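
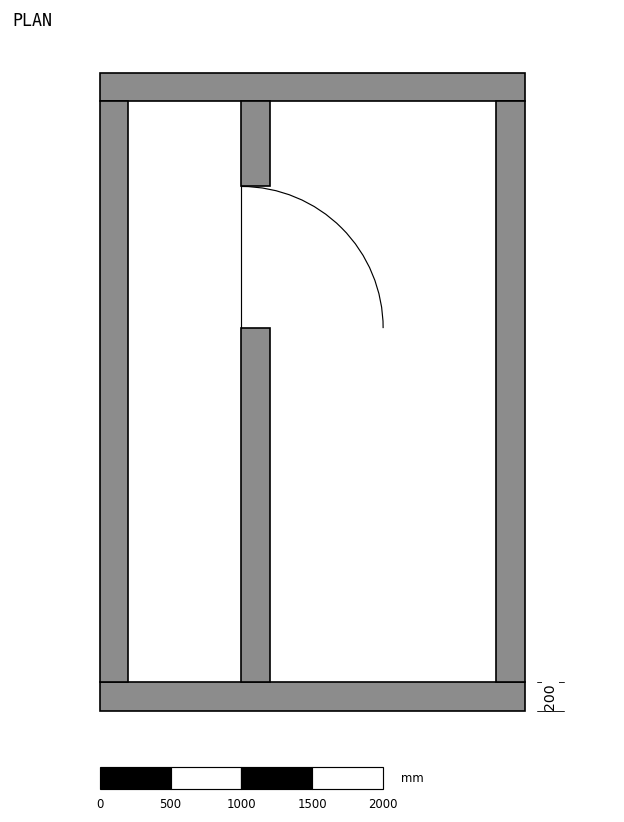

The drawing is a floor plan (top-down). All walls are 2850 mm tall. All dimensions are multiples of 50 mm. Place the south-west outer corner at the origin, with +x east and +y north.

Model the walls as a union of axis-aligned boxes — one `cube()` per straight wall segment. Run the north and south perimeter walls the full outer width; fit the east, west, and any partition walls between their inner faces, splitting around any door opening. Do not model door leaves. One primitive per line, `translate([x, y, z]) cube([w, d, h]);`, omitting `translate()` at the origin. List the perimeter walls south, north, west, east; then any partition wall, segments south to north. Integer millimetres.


cube([3000, 200, 2850]);
translate([0, 4300, 0]) cube([3000, 200, 2850]);
translate([0, 200, 0]) cube([200, 4100, 2850]);
translate([2800, 200, 0]) cube([200, 4100, 2850]);
translate([1000, 200, 0]) cube([200, 2500, 2850]);
translate([1000, 3700, 0]) cube([200, 600, 2850]);


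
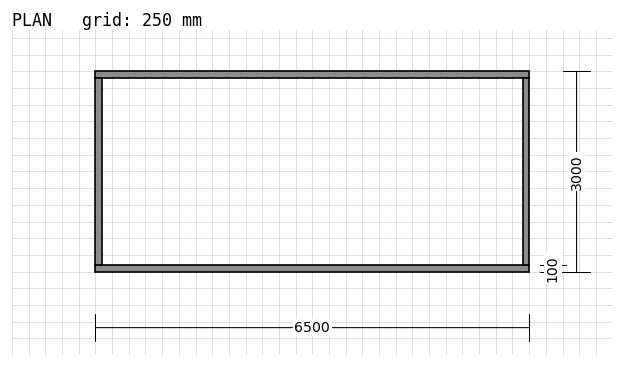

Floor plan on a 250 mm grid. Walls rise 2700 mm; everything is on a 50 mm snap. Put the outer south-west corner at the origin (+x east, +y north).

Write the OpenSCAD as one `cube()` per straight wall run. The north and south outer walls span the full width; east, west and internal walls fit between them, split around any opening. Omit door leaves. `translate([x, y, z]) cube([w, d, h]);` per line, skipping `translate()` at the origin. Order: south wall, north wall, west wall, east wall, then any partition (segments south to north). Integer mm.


cube([6500, 100, 2700]);
translate([0, 2900, 0]) cube([6500, 100, 2700]);
translate([0, 100, 0]) cube([100, 2800, 2700]);
translate([6400, 100, 0]) cube([100, 2800, 2700]);


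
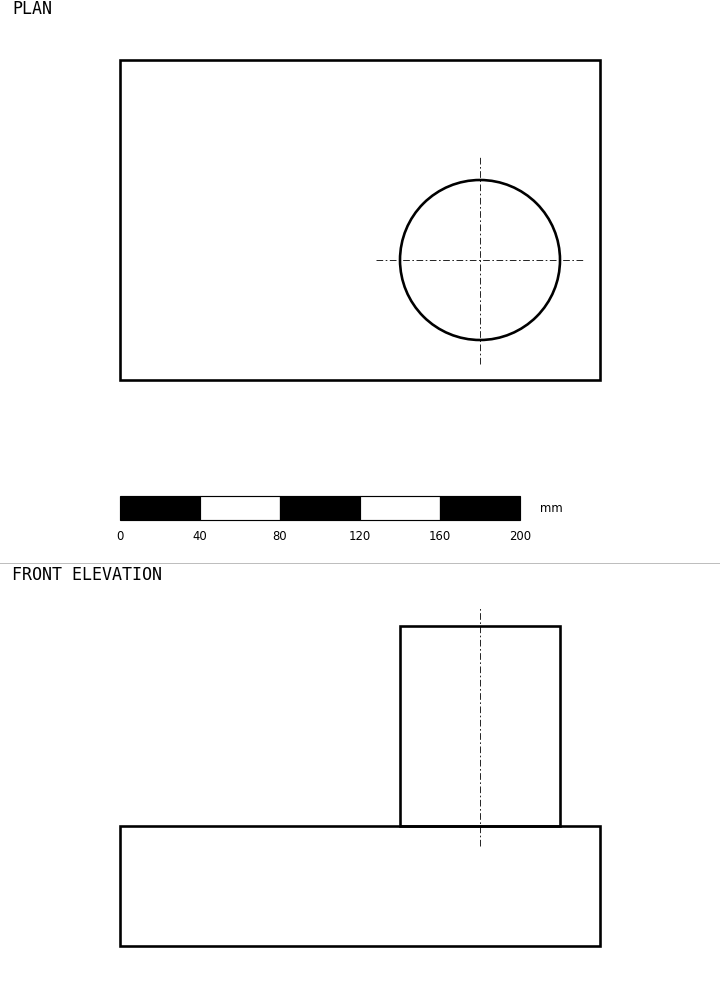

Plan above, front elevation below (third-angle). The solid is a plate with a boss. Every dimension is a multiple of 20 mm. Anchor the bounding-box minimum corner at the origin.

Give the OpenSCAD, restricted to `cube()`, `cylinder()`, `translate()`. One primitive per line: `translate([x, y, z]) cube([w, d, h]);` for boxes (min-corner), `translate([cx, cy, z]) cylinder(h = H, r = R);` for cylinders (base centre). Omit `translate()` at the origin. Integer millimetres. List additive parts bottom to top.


cube([240, 160, 60]);
translate([180, 60, 60]) cylinder(h = 100, r = 40);


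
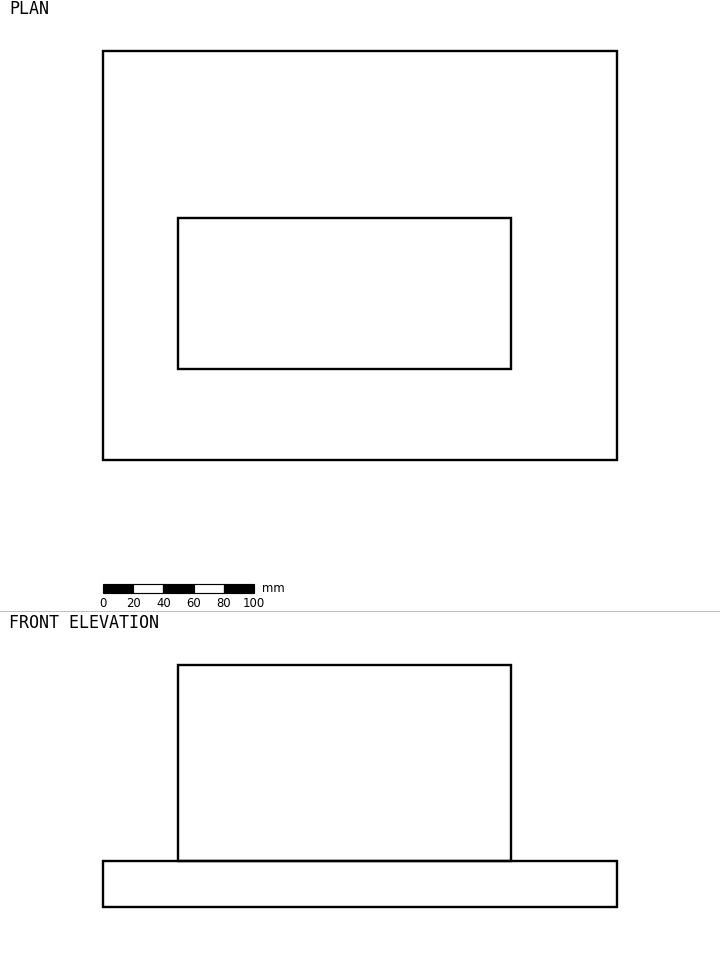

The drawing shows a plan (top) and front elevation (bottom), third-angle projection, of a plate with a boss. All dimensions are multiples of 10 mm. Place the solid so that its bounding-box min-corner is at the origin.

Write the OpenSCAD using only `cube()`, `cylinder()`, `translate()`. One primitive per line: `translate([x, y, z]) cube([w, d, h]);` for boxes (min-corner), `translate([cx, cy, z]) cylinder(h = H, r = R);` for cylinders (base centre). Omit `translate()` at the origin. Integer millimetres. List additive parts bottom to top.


cube([340, 270, 30]);
translate([50, 60, 30]) cube([220, 100, 130]);


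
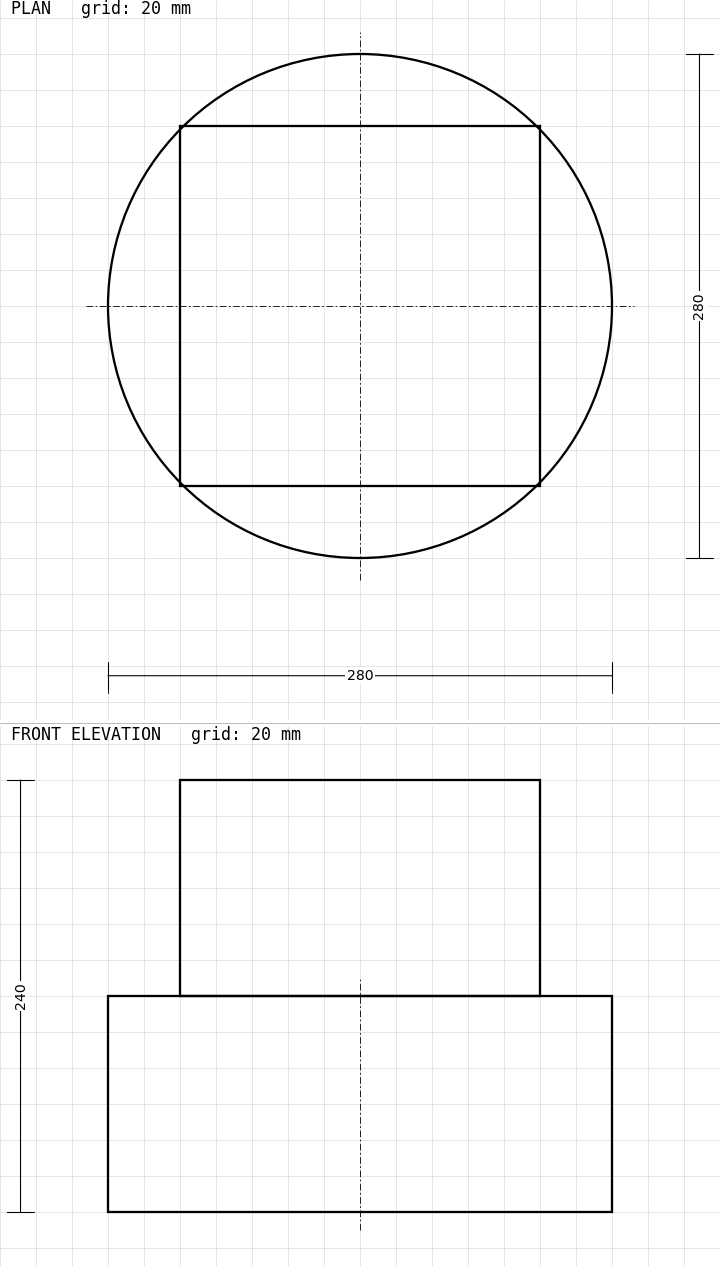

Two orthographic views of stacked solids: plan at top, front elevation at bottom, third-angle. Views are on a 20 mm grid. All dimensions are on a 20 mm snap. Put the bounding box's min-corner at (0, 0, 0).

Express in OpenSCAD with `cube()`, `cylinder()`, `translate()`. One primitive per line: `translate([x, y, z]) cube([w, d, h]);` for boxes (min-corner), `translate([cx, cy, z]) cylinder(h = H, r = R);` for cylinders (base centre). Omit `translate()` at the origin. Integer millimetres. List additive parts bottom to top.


translate([140, 140, 0]) cylinder(h = 120, r = 140);
translate([40, 40, 120]) cube([200, 200, 120]);


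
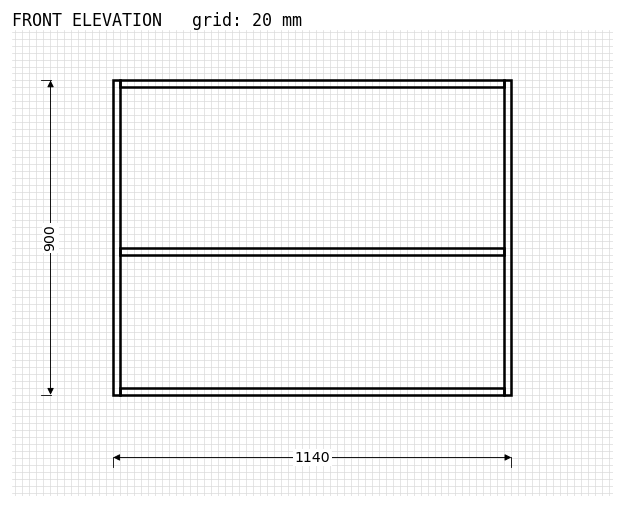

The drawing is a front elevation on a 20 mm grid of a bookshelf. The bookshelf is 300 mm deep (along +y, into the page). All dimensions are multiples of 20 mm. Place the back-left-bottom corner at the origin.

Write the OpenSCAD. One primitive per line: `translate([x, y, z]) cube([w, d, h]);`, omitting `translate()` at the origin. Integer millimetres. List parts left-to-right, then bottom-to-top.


cube([20, 300, 900]);
translate([20, 0, 0]) cube([1100, 300, 20]);
translate([20, 0, 400]) cube([1100, 300, 20]);
translate([20, 0, 880]) cube([1100, 300, 20]);
translate([1120, 0, 0]) cube([20, 300, 900]);


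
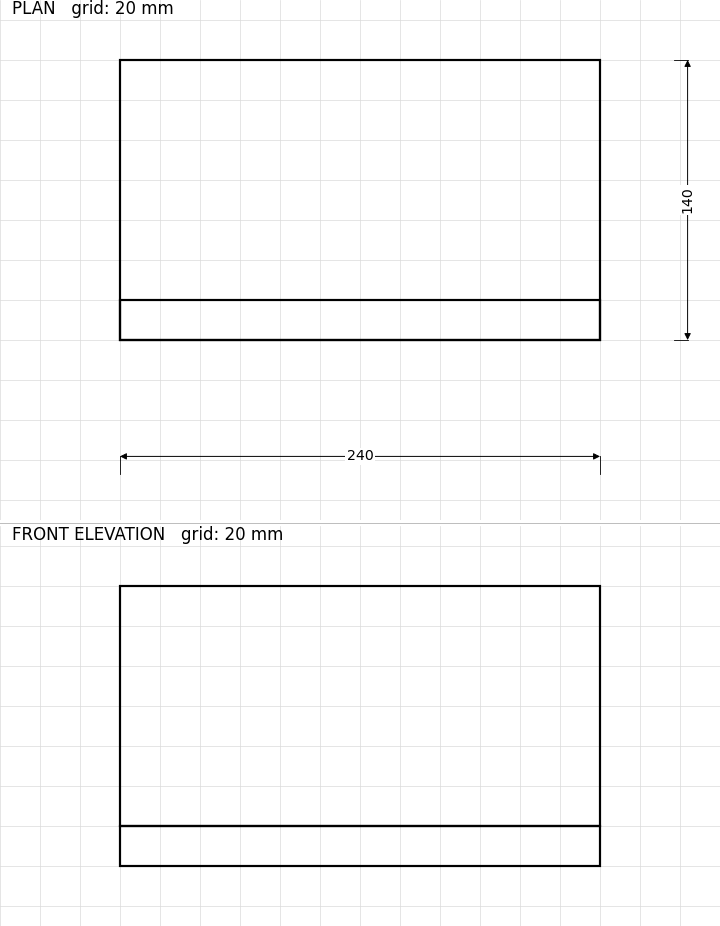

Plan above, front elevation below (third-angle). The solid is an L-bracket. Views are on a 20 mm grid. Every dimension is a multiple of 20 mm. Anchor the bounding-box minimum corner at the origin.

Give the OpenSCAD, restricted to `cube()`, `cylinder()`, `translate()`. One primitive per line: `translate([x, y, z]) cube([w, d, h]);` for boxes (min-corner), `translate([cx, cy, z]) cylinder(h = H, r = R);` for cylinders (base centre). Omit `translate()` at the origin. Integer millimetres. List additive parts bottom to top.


cube([240, 140, 20]);
translate([0, 0, 20]) cube([240, 20, 120]);


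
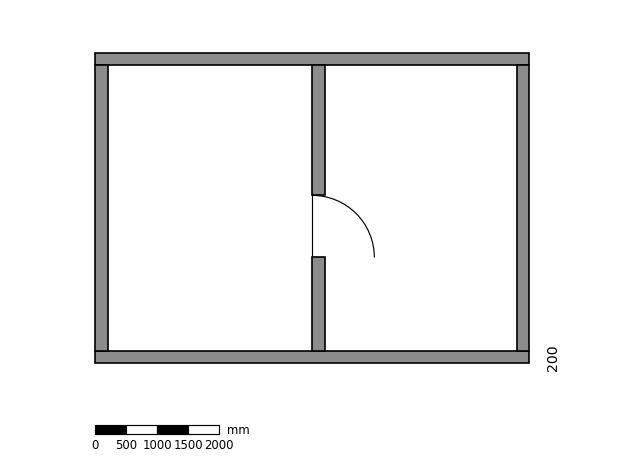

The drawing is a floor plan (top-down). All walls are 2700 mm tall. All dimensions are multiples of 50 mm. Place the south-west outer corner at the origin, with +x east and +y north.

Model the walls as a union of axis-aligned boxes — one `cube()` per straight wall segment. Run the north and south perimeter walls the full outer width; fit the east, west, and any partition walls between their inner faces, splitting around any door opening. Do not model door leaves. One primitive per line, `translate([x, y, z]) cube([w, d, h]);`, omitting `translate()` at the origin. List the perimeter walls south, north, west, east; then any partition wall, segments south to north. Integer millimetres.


cube([7000, 200, 2700]);
translate([0, 4800, 0]) cube([7000, 200, 2700]);
translate([0, 200, 0]) cube([200, 4600, 2700]);
translate([6800, 200, 0]) cube([200, 4600, 2700]);
translate([3500, 200, 0]) cube([200, 1500, 2700]);
translate([3500, 2700, 0]) cube([200, 2100, 2700]);


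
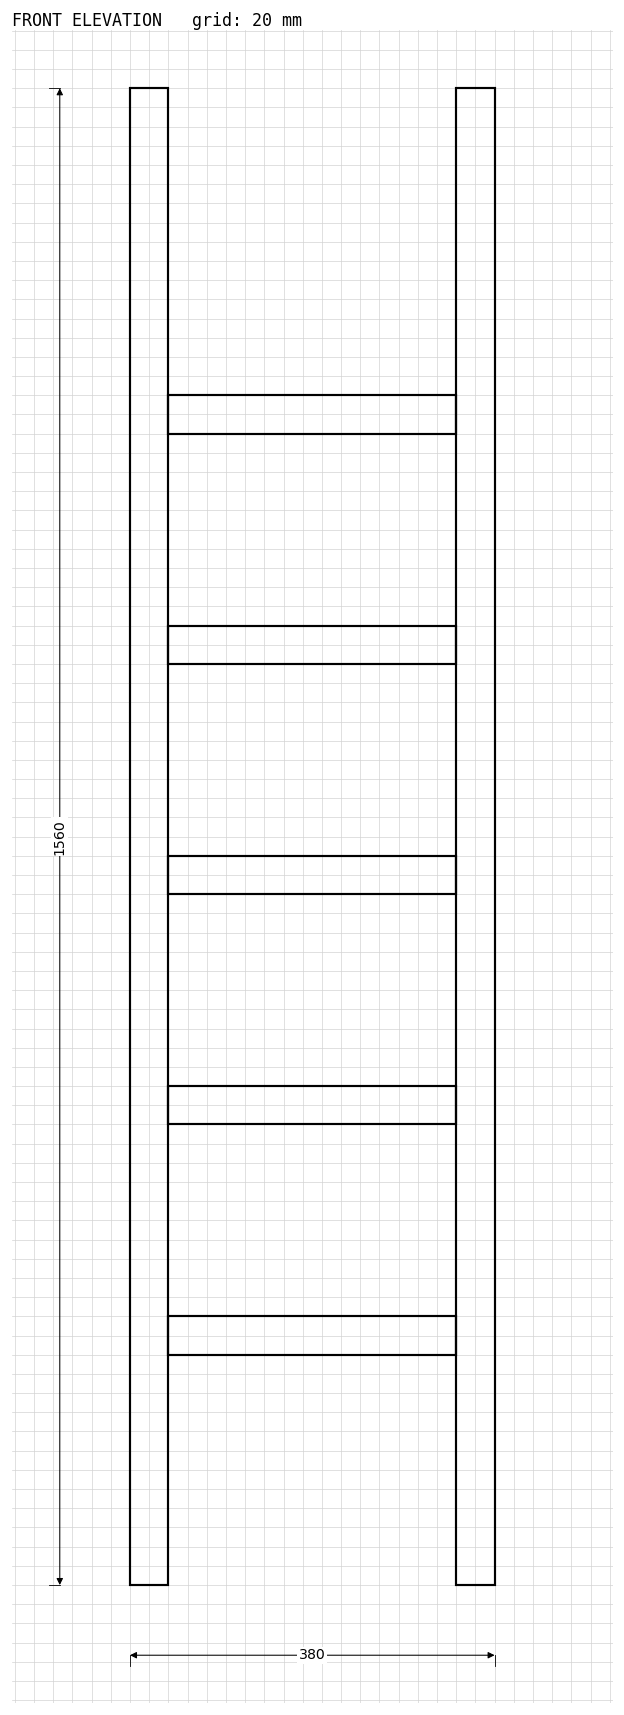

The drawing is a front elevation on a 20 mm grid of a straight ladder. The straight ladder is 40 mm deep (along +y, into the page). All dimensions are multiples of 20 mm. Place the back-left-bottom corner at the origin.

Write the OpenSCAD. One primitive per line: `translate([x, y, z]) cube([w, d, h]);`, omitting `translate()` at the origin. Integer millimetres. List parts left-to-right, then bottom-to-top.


cube([40, 40, 1560]);
translate([40, 0, 240]) cube([300, 40, 40]);
translate([40, 0, 480]) cube([300, 40, 40]);
translate([40, 0, 720]) cube([300, 40, 40]);
translate([40, 0, 960]) cube([300, 40, 40]);
translate([40, 0, 1200]) cube([300, 40, 40]);
translate([340, 0, 0]) cube([40, 40, 1560]);


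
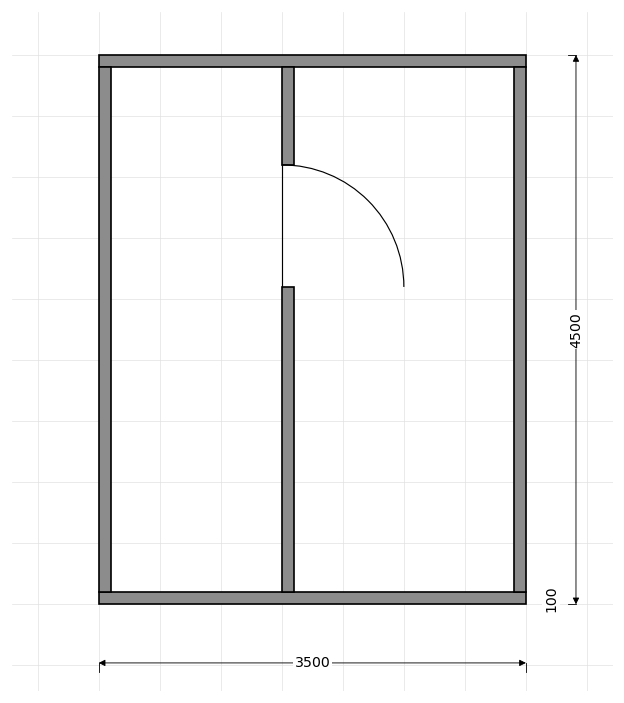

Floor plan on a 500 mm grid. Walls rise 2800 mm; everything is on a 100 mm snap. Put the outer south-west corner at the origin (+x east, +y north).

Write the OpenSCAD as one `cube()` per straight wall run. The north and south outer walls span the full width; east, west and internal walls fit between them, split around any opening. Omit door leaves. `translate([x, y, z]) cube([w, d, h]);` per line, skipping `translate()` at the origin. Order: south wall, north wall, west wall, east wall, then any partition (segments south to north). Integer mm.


cube([3500, 100, 2800]);
translate([0, 4400, 0]) cube([3500, 100, 2800]);
translate([0, 100, 0]) cube([100, 4300, 2800]);
translate([3400, 100, 0]) cube([100, 4300, 2800]);
translate([1500, 100, 0]) cube([100, 2500, 2800]);
translate([1500, 3600, 0]) cube([100, 800, 2800]);


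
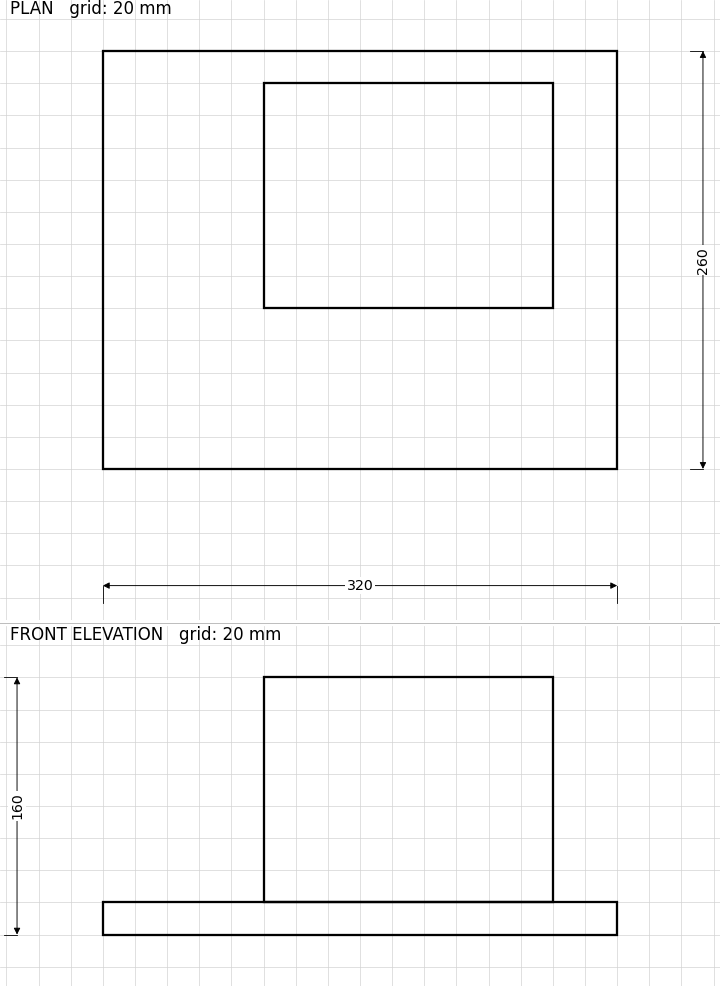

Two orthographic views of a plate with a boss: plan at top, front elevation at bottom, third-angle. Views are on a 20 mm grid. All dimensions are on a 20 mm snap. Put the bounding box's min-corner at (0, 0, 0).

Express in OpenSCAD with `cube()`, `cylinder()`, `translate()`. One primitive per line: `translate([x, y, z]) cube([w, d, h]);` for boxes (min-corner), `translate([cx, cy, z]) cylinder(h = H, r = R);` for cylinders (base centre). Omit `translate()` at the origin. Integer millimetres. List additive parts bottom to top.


cube([320, 260, 20]);
translate([100, 100, 20]) cube([180, 140, 140]);


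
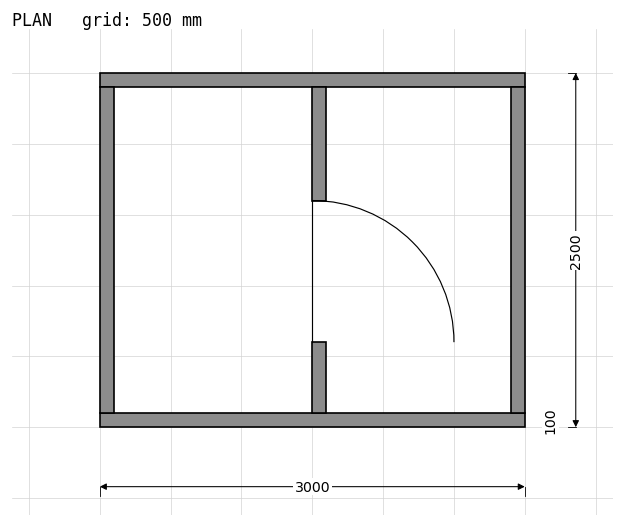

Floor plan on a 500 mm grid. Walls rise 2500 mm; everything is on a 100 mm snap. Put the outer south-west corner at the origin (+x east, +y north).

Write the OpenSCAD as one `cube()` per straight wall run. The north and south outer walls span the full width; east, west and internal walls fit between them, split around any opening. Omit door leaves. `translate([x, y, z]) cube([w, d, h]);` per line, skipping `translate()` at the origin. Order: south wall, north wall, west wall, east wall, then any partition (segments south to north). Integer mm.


cube([3000, 100, 2500]);
translate([0, 2400, 0]) cube([3000, 100, 2500]);
translate([0, 100, 0]) cube([100, 2300, 2500]);
translate([2900, 100, 0]) cube([100, 2300, 2500]);
translate([1500, 100, 0]) cube([100, 500, 2500]);
translate([1500, 1600, 0]) cube([100, 800, 2500]);


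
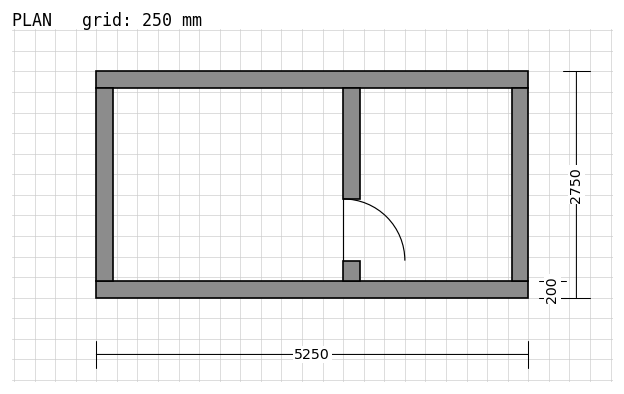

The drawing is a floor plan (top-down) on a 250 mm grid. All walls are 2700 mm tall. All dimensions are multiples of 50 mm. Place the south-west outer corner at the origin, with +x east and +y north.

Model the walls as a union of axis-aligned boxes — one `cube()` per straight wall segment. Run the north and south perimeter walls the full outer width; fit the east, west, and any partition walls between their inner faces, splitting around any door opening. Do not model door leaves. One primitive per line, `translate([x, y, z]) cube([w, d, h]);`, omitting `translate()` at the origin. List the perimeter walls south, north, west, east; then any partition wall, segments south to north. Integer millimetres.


cube([5250, 200, 2700]);
translate([0, 2550, 0]) cube([5250, 200, 2700]);
translate([0, 200, 0]) cube([200, 2350, 2700]);
translate([5050, 200, 0]) cube([200, 2350, 2700]);
translate([3000, 200, 0]) cube([200, 250, 2700]);
translate([3000, 1200, 0]) cube([200, 1350, 2700]);


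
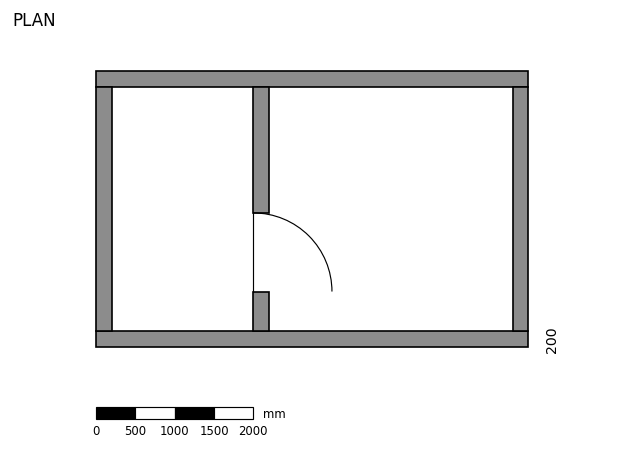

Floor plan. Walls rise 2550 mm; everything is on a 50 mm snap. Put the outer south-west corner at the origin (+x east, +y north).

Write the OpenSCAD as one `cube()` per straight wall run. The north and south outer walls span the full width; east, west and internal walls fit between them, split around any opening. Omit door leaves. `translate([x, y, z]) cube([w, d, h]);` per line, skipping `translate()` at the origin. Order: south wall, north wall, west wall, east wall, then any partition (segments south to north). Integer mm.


cube([5500, 200, 2550]);
translate([0, 3300, 0]) cube([5500, 200, 2550]);
translate([0, 200, 0]) cube([200, 3100, 2550]);
translate([5300, 200, 0]) cube([200, 3100, 2550]);
translate([2000, 200, 0]) cube([200, 500, 2550]);
translate([2000, 1700, 0]) cube([200, 1600, 2550]);


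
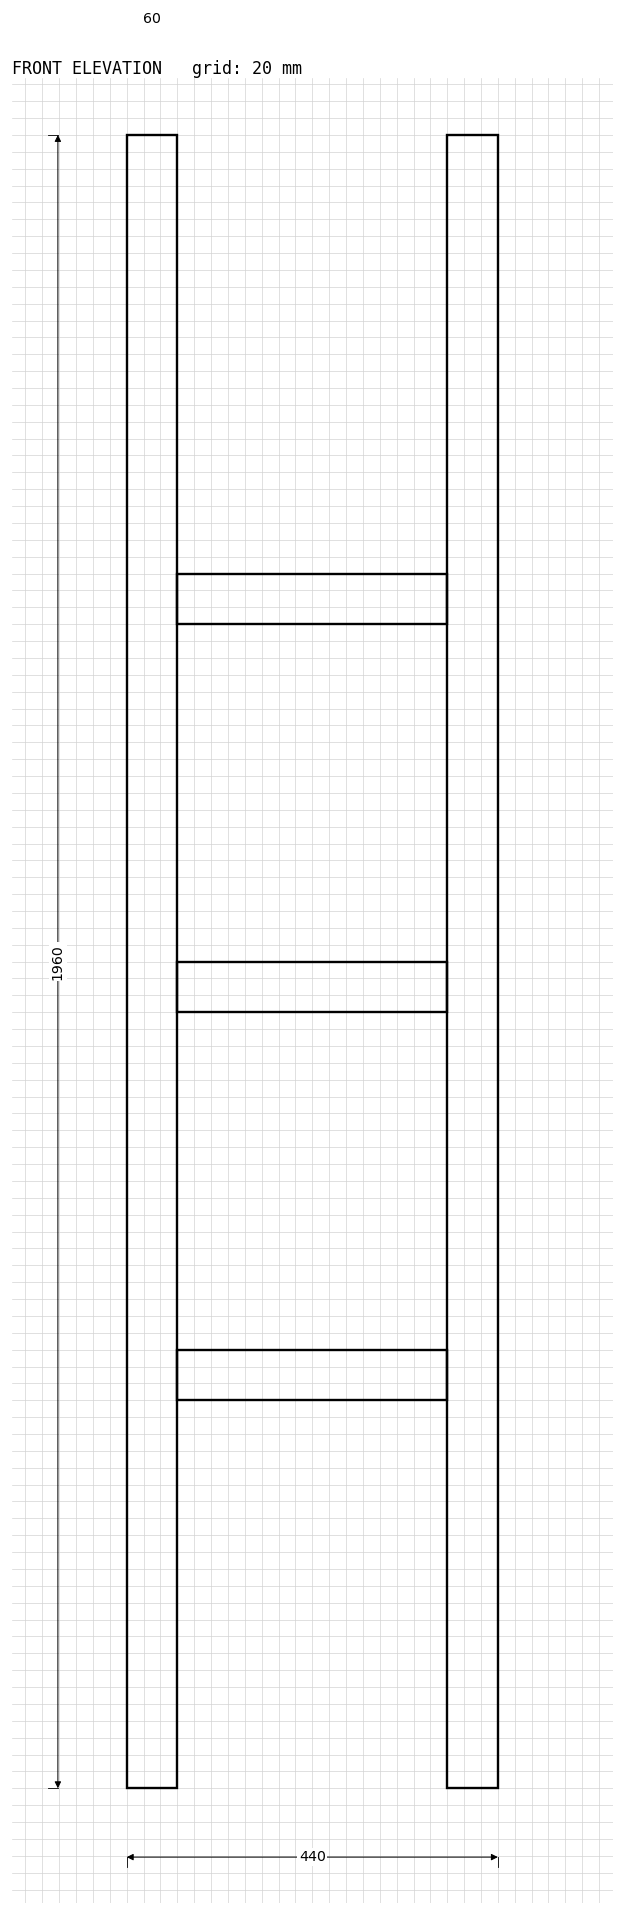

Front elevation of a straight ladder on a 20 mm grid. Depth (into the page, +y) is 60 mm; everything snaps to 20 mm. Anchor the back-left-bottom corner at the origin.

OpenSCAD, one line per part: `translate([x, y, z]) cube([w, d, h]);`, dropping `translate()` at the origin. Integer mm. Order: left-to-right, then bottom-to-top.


cube([60, 60, 1960]);
translate([60, 0, 460]) cube([320, 60, 60]);
translate([60, 0, 920]) cube([320, 60, 60]);
translate([60, 0, 1380]) cube([320, 60, 60]);
translate([380, 0, 0]) cube([60, 60, 1960]);


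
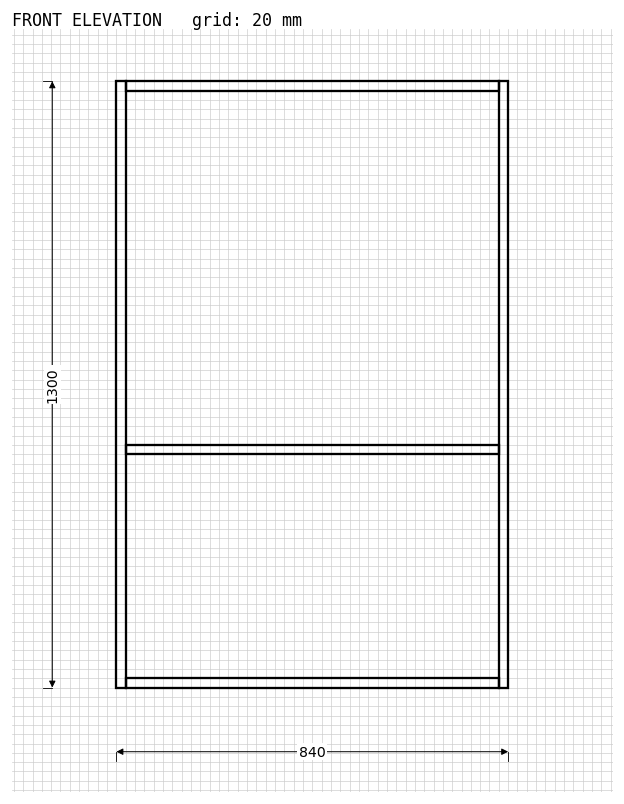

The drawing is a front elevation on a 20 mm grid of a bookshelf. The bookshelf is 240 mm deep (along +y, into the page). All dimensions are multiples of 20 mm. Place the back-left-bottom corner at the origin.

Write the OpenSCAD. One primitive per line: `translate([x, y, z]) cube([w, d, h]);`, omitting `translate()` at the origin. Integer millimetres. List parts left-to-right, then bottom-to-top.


cube([20, 240, 1300]);
translate([20, 0, 0]) cube([800, 240, 20]);
translate([20, 0, 500]) cube([800, 240, 20]);
translate([20, 0, 1280]) cube([800, 240, 20]);
translate([820, 0, 0]) cube([20, 240, 1300]);


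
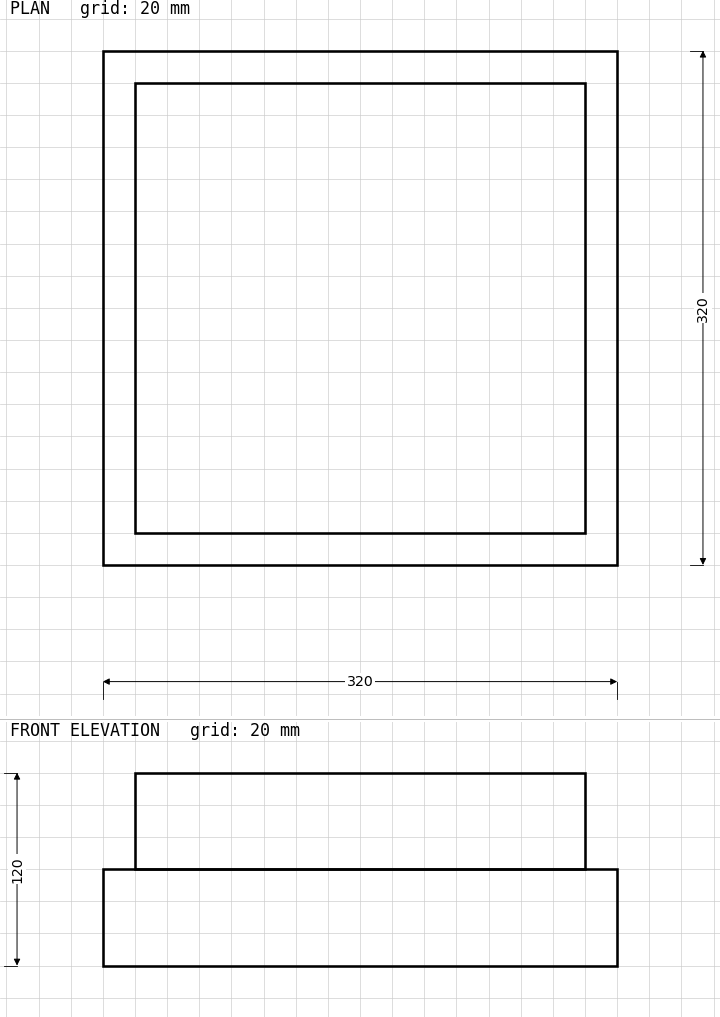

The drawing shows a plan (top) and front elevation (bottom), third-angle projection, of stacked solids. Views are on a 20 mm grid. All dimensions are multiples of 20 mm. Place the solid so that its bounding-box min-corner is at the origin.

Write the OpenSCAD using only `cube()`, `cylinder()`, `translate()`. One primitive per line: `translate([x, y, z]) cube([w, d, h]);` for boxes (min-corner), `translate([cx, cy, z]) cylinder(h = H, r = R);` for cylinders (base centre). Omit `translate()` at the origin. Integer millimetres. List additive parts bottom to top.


cube([320, 320, 60]);
translate([20, 20, 60]) cube([280, 280, 60]);


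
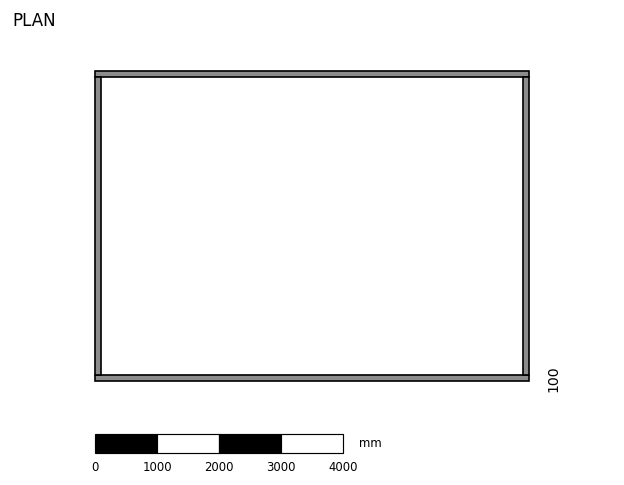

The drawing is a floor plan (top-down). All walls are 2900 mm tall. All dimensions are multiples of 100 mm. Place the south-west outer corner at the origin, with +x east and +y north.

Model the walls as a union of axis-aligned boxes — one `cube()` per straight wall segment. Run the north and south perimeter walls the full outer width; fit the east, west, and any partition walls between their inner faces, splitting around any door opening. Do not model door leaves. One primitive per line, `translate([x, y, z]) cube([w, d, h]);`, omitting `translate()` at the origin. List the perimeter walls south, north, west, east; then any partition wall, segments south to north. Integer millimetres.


cube([7000, 100, 2900]);
translate([0, 4900, 0]) cube([7000, 100, 2900]);
translate([0, 100, 0]) cube([100, 4800, 2900]);
translate([6900, 100, 0]) cube([100, 4800, 2900]);


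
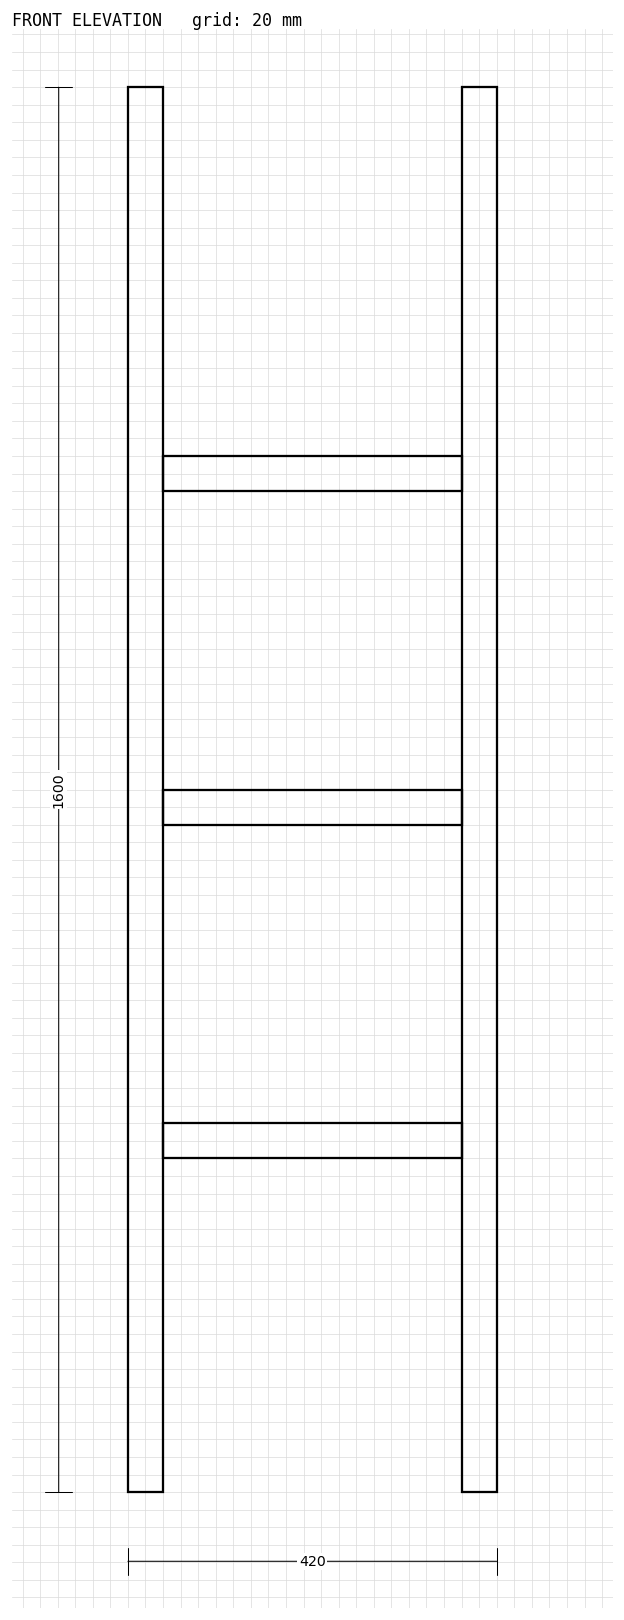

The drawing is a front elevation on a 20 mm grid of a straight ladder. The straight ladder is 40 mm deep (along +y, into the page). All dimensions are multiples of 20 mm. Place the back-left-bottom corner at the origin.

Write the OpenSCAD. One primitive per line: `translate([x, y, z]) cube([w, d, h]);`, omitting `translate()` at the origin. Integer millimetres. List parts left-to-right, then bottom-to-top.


cube([40, 40, 1600]);
translate([40, 0, 380]) cube([340, 40, 40]);
translate([40, 0, 760]) cube([340, 40, 40]);
translate([40, 0, 1140]) cube([340, 40, 40]);
translate([380, 0, 0]) cube([40, 40, 1600]);


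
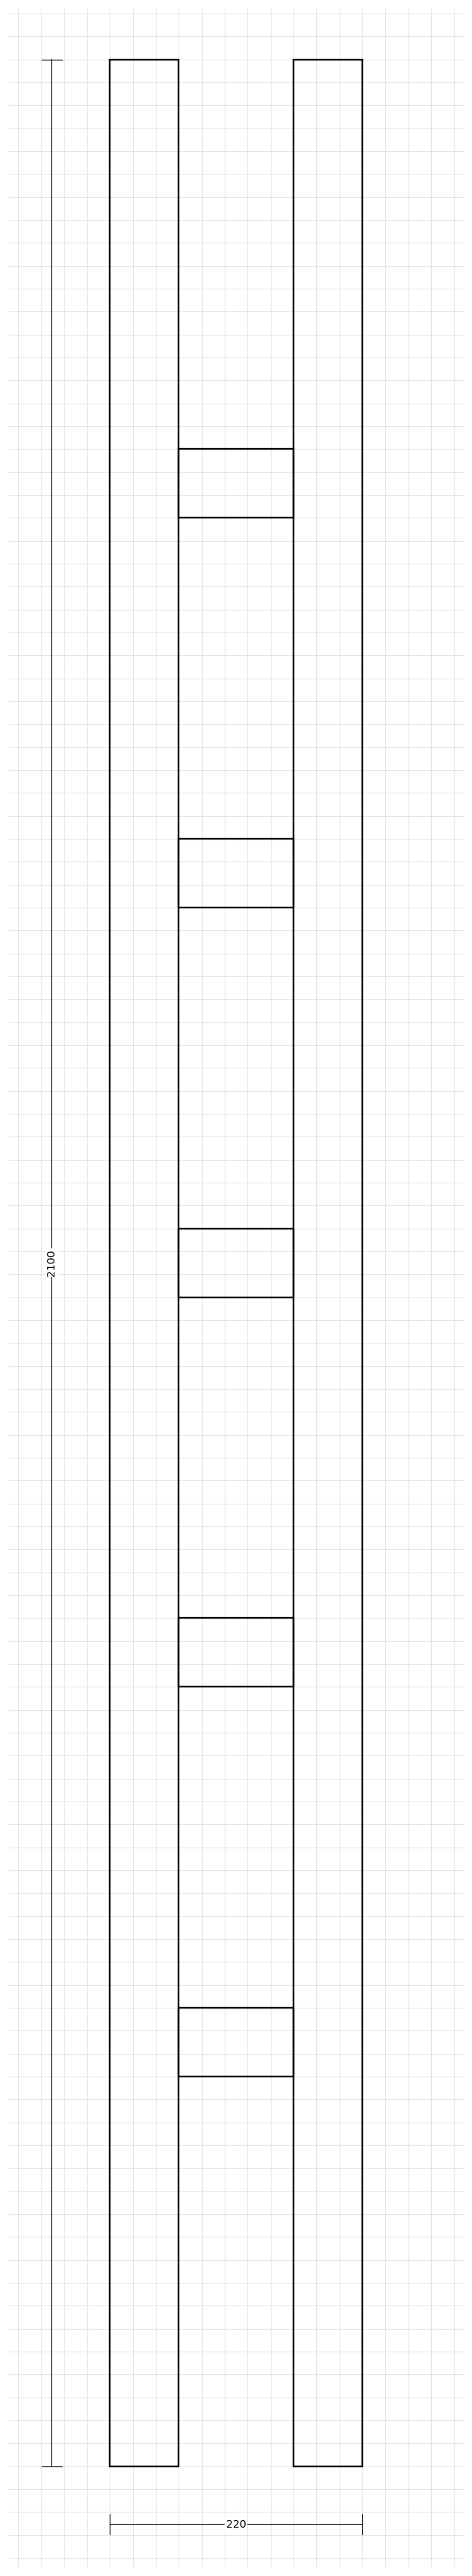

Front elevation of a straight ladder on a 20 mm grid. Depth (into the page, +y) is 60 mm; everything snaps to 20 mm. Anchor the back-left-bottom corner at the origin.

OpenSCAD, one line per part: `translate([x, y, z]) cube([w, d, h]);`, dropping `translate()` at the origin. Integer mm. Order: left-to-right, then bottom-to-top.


cube([60, 60, 2100]);
translate([60, 0, 340]) cube([100, 60, 60]);
translate([60, 0, 680]) cube([100, 60, 60]);
translate([60, 0, 1020]) cube([100, 60, 60]);
translate([60, 0, 1360]) cube([100, 60, 60]);
translate([60, 0, 1700]) cube([100, 60, 60]);
translate([160, 0, 0]) cube([60, 60, 2100]);


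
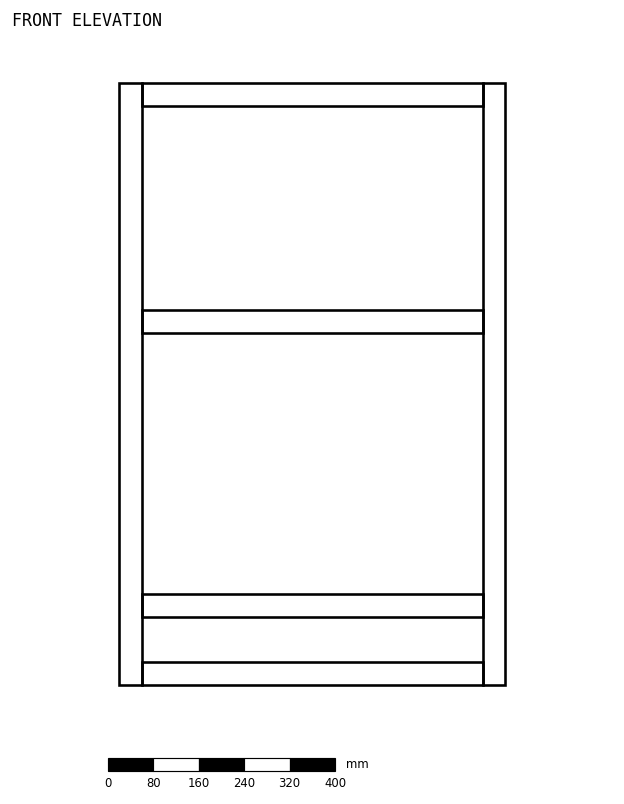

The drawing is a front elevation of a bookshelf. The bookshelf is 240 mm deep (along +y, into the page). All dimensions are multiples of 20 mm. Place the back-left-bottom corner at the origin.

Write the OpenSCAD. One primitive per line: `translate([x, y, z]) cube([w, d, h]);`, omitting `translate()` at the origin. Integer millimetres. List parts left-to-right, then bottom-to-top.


cube([40, 240, 1060]);
translate([40, 0, 0]) cube([600, 240, 40]);
translate([40, 0, 120]) cube([600, 240, 40]);
translate([40, 0, 620]) cube([600, 240, 40]);
translate([40, 0, 1020]) cube([600, 240, 40]);
translate([640, 0, 0]) cube([40, 240, 1060]);


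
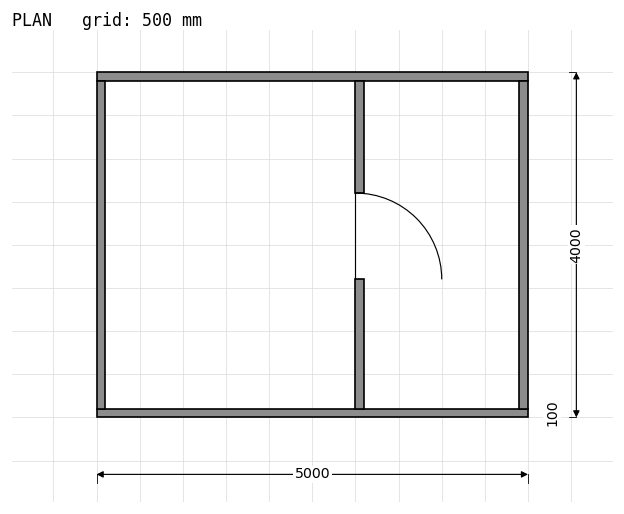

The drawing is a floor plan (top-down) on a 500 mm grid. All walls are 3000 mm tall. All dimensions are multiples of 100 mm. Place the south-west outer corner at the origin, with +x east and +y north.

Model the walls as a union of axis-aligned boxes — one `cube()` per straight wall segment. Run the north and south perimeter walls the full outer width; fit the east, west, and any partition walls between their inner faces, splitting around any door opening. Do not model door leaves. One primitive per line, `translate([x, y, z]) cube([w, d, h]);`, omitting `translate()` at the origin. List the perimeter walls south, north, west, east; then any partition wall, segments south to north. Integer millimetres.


cube([5000, 100, 3000]);
translate([0, 3900, 0]) cube([5000, 100, 3000]);
translate([0, 100, 0]) cube([100, 3800, 3000]);
translate([4900, 100, 0]) cube([100, 3800, 3000]);
translate([3000, 100, 0]) cube([100, 1500, 3000]);
translate([3000, 2600, 0]) cube([100, 1300, 3000]);


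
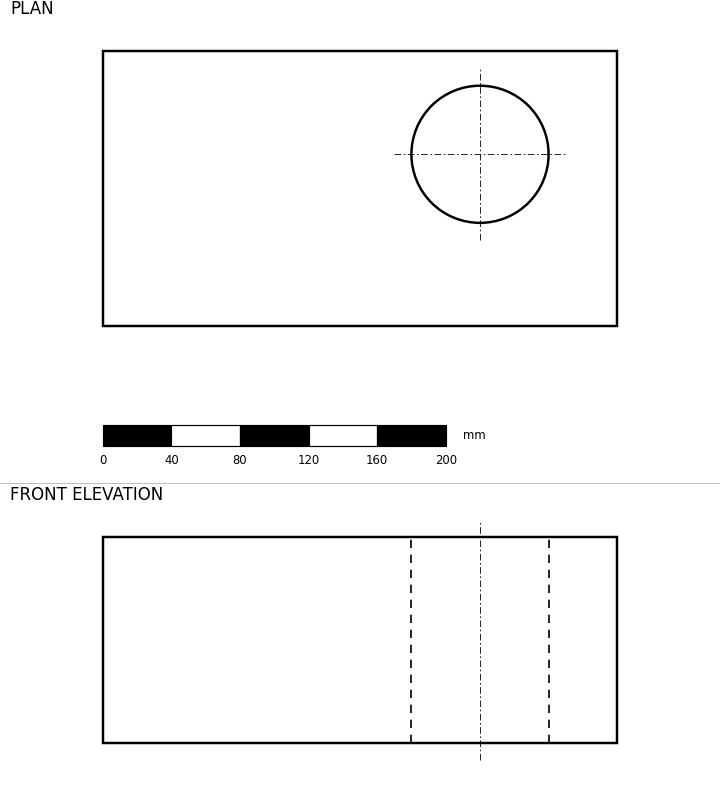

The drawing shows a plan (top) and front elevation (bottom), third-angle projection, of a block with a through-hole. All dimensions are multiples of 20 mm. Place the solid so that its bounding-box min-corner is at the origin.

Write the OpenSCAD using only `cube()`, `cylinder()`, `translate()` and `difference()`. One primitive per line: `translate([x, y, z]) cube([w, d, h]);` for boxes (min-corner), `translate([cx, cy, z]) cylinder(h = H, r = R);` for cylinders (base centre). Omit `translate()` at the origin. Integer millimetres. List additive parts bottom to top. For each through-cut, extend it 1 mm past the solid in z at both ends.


difference() {
  cube([300, 160, 120]);
  translate([220, 100, -1]) cylinder(h = 122, r = 40);
}


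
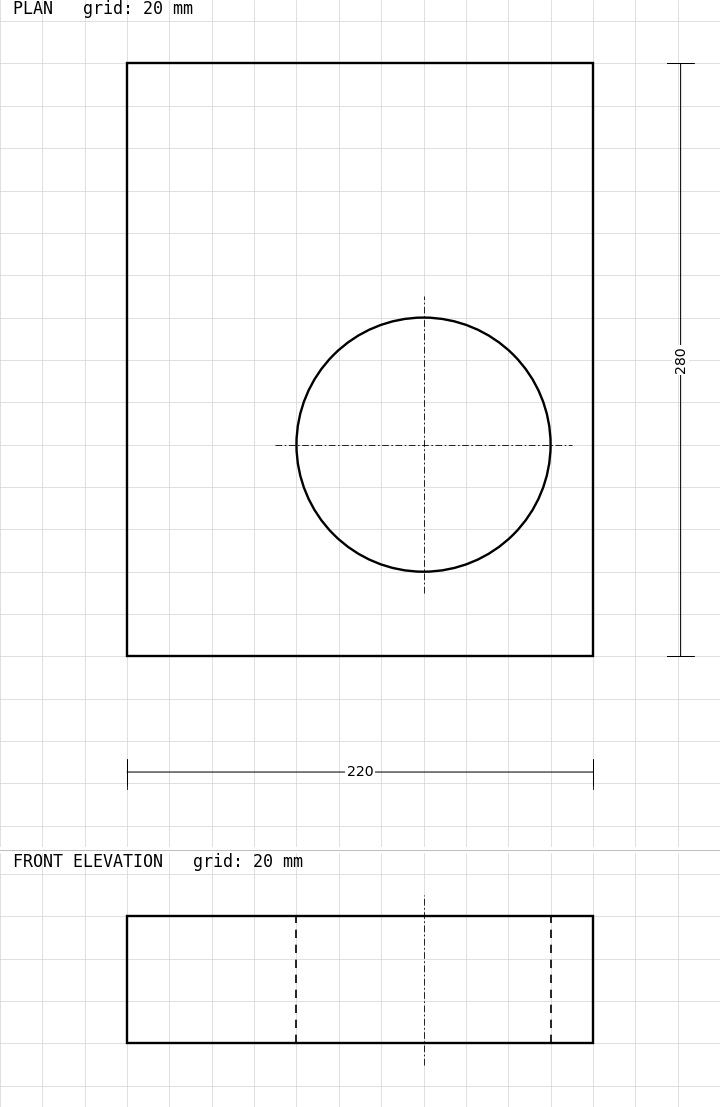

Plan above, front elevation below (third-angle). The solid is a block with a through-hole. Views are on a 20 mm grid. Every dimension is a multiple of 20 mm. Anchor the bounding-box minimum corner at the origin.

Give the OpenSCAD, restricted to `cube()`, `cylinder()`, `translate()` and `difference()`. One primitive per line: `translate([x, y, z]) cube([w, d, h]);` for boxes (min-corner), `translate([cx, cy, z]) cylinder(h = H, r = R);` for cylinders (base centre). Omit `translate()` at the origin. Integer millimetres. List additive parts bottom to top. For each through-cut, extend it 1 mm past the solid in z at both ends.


difference() {
  cube([220, 280, 60]);
  translate([140, 100, -1]) cylinder(h = 62, r = 60);
}


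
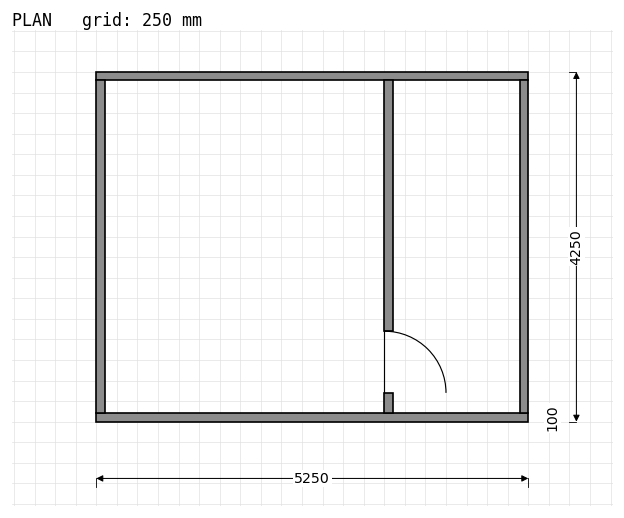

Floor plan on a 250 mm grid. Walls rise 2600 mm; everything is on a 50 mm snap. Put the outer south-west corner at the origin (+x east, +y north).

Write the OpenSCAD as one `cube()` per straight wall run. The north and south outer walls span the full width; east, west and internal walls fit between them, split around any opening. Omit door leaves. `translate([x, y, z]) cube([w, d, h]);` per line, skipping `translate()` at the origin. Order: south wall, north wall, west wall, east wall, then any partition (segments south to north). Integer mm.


cube([5250, 100, 2600]);
translate([0, 4150, 0]) cube([5250, 100, 2600]);
translate([0, 100, 0]) cube([100, 4050, 2600]);
translate([5150, 100, 0]) cube([100, 4050, 2600]);
translate([3500, 100, 0]) cube([100, 250, 2600]);
translate([3500, 1100, 0]) cube([100, 3050, 2600]);


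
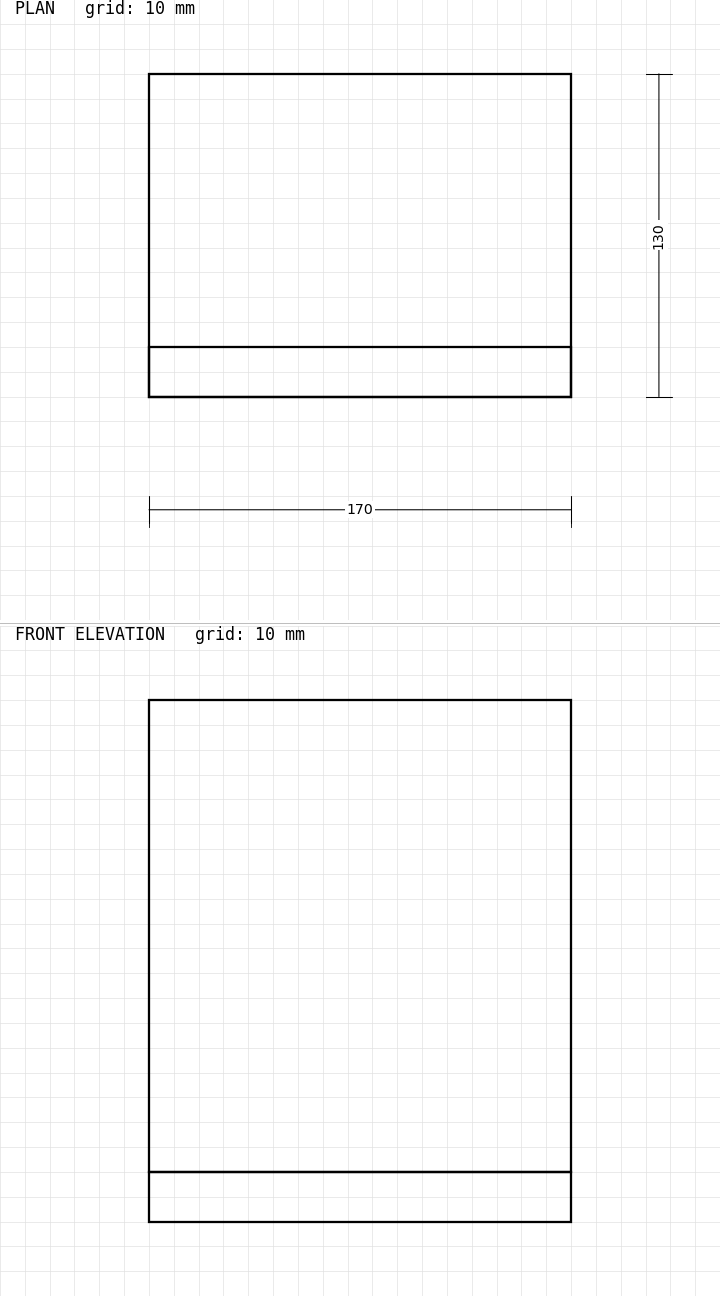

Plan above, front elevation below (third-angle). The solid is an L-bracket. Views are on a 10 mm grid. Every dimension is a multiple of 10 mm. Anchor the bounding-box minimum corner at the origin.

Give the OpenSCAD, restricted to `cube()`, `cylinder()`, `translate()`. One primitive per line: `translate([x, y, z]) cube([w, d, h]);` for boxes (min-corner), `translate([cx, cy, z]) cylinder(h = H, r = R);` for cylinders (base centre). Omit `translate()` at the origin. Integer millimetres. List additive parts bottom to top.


cube([170, 130, 20]);
translate([0, 0, 20]) cube([170, 20, 190]);


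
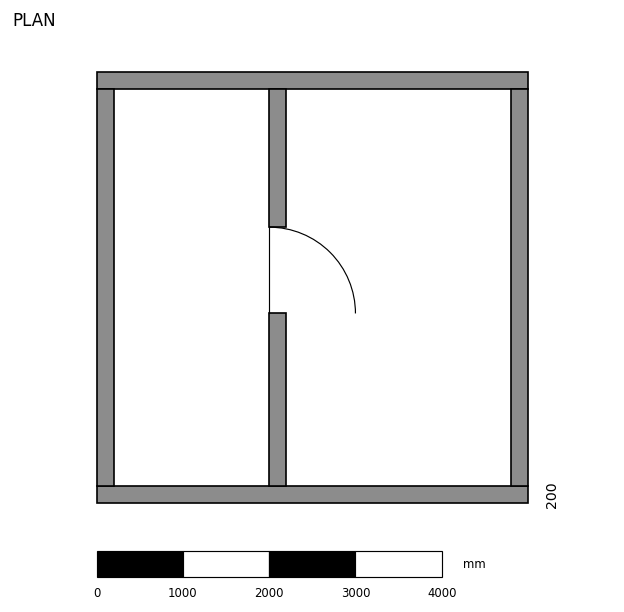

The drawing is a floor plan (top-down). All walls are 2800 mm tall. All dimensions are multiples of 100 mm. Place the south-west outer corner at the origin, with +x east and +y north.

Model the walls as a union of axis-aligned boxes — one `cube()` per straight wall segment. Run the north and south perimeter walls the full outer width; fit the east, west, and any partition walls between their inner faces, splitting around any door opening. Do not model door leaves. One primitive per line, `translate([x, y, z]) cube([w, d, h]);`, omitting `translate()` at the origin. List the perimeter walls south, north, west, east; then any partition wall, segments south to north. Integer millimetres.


cube([5000, 200, 2800]);
translate([0, 4800, 0]) cube([5000, 200, 2800]);
translate([0, 200, 0]) cube([200, 4600, 2800]);
translate([4800, 200, 0]) cube([200, 4600, 2800]);
translate([2000, 200, 0]) cube([200, 2000, 2800]);
translate([2000, 3200, 0]) cube([200, 1600, 2800]);


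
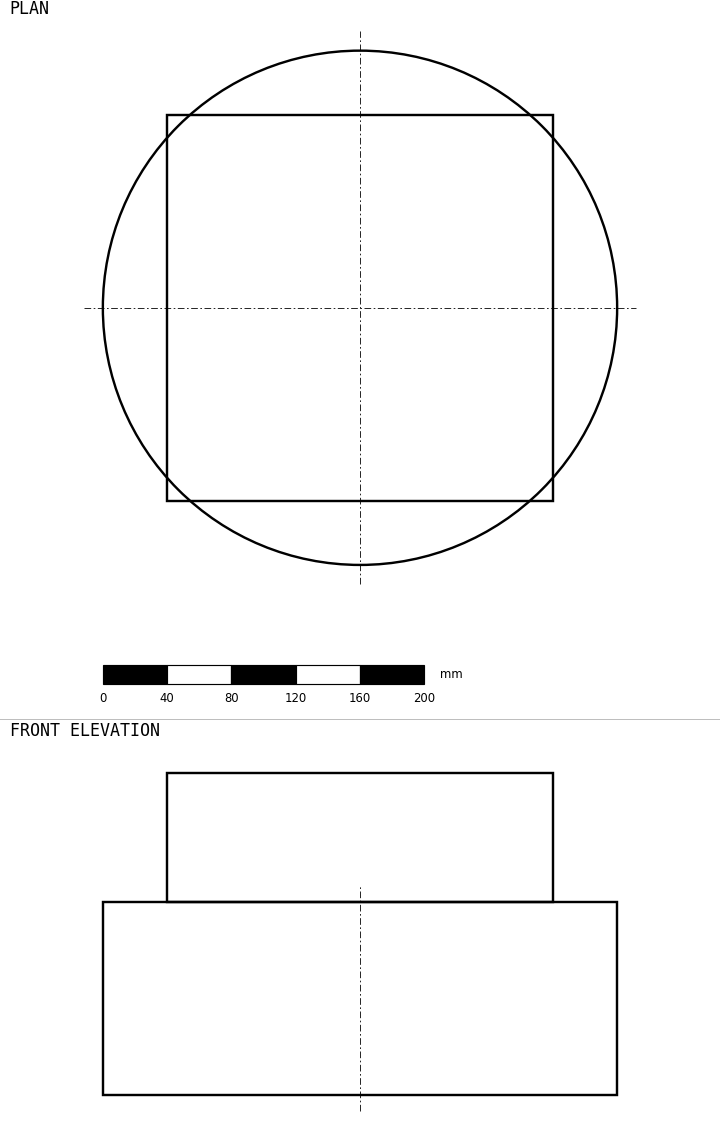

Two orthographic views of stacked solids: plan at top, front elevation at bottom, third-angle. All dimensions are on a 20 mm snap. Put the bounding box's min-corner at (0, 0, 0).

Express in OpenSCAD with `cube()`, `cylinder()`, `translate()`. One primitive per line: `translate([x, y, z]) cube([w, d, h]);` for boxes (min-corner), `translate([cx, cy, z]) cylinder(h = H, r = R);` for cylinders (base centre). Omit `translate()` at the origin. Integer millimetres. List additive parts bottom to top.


translate([160, 160, 0]) cylinder(h = 120, r = 160);
translate([40, 40, 120]) cube([240, 240, 80]);


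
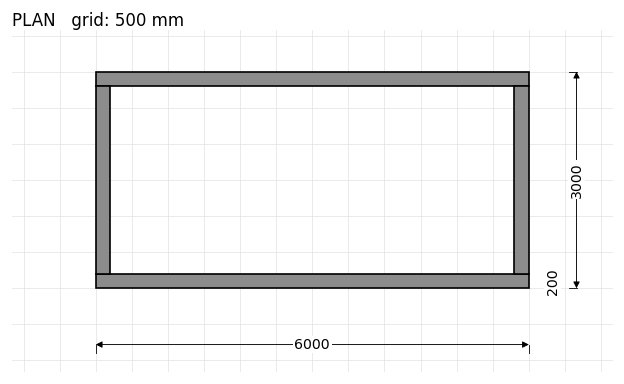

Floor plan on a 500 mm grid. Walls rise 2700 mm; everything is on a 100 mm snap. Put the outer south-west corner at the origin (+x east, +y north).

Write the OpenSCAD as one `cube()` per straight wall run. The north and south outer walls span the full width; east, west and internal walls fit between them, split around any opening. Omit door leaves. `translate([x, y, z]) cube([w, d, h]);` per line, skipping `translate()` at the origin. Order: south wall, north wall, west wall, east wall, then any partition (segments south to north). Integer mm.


cube([6000, 200, 2700]);
translate([0, 2800, 0]) cube([6000, 200, 2700]);
translate([0, 200, 0]) cube([200, 2600, 2700]);
translate([5800, 200, 0]) cube([200, 2600, 2700]);


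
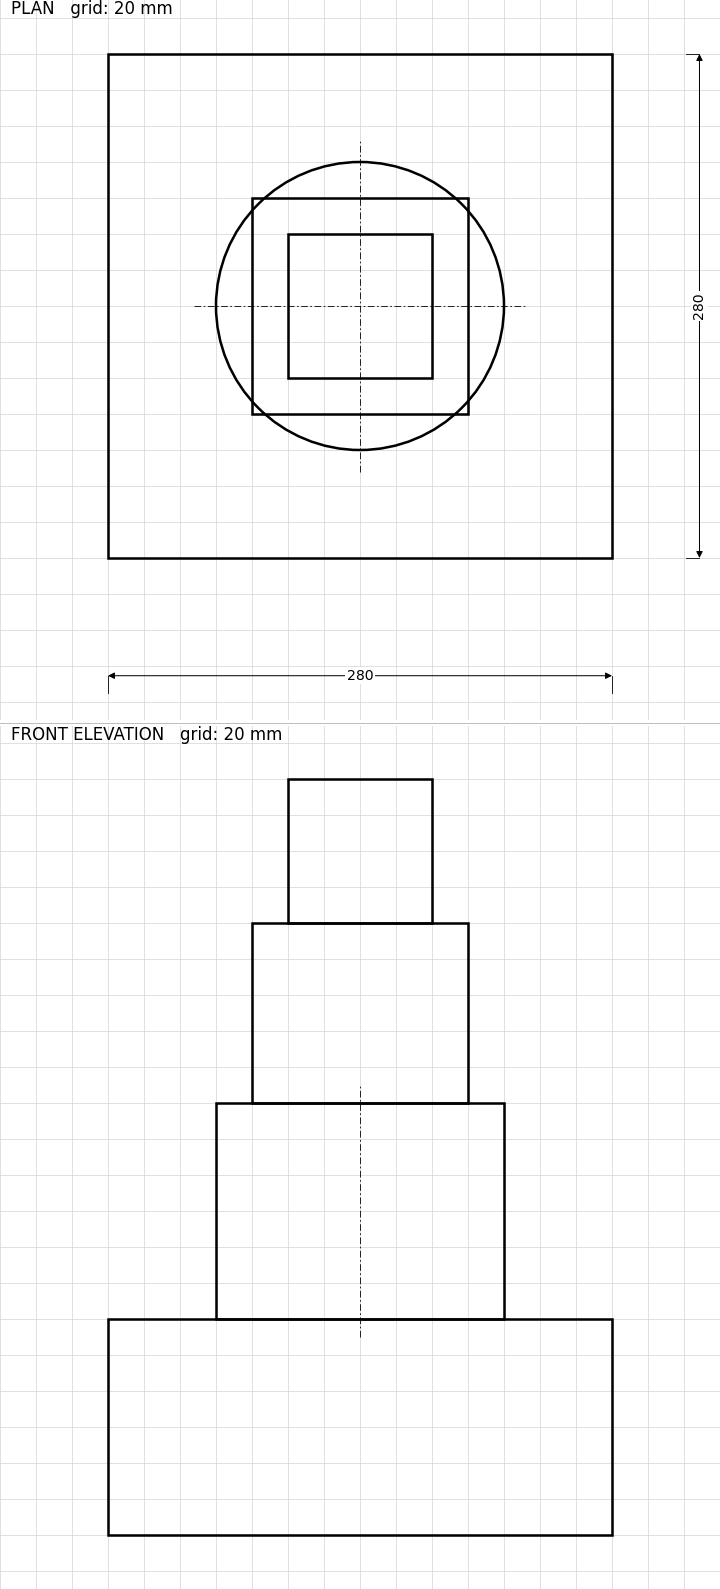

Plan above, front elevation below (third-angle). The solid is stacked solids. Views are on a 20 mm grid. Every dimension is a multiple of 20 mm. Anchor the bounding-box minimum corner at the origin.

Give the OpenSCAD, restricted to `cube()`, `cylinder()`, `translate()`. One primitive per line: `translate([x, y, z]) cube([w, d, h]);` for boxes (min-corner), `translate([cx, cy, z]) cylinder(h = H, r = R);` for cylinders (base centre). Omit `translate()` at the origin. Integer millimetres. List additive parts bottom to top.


cube([280, 280, 120]);
translate([140, 140, 120]) cylinder(h = 120, r = 80);
translate([80, 80, 240]) cube([120, 120, 100]);
translate([100, 100, 340]) cube([80, 80, 80]);


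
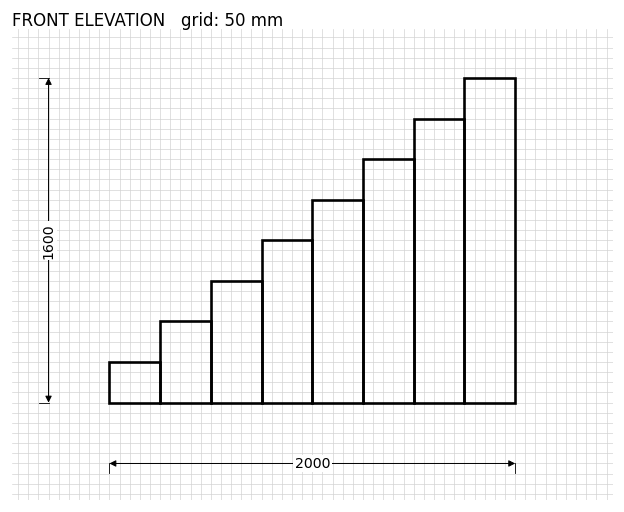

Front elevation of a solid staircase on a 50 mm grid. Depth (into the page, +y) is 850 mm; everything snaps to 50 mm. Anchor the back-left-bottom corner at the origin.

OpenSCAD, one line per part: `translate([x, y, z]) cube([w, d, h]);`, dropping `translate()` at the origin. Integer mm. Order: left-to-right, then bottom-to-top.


cube([250, 850, 200]);
translate([250, 0, 0]) cube([250, 850, 400]);
translate([500, 0, 0]) cube([250, 850, 600]);
translate([750, 0, 0]) cube([250, 850, 800]);
translate([1000, 0, 0]) cube([250, 850, 1000]);
translate([1250, 0, 0]) cube([250, 850, 1200]);
translate([1500, 0, 0]) cube([250, 850, 1400]);
translate([1750, 0, 0]) cube([250, 850, 1600]);


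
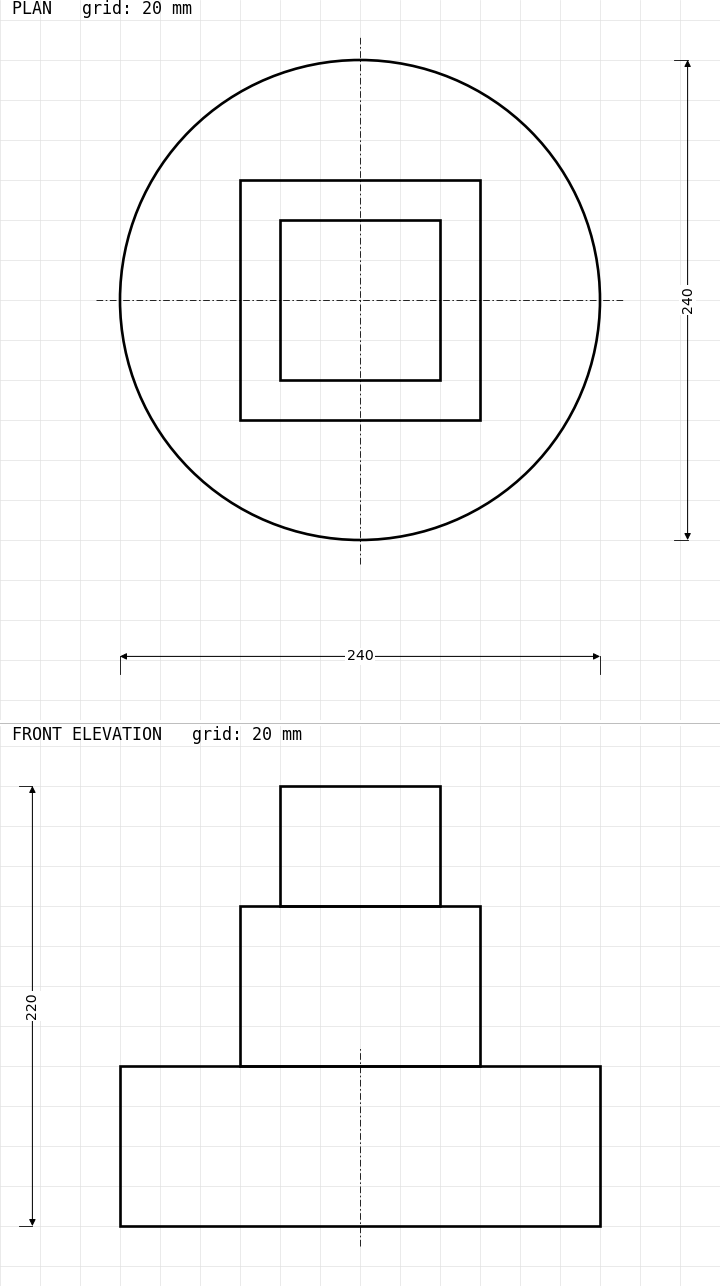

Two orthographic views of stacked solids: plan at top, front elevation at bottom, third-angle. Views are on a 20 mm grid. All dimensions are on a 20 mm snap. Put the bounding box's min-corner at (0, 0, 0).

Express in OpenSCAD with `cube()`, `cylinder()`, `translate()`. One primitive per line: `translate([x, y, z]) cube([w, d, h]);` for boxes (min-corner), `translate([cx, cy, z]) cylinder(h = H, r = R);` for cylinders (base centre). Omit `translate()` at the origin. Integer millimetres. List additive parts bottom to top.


translate([120, 120, 0]) cylinder(h = 80, r = 120);
translate([60, 60, 80]) cube([120, 120, 80]);
translate([80, 80, 160]) cube([80, 80, 60]);


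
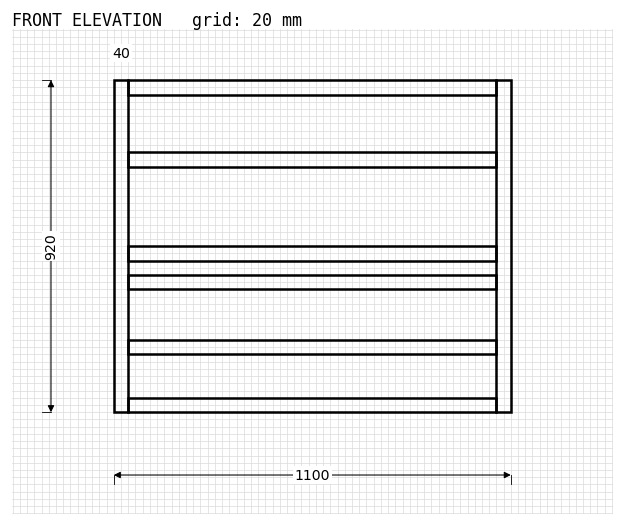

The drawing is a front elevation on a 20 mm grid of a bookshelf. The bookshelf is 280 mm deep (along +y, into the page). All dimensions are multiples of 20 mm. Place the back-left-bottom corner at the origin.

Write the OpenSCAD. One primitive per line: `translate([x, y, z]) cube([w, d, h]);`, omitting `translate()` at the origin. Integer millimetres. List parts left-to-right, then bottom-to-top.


cube([40, 280, 920]);
translate([40, 0, 0]) cube([1020, 280, 40]);
translate([40, 0, 160]) cube([1020, 280, 40]);
translate([40, 0, 340]) cube([1020, 280, 40]);
translate([40, 0, 420]) cube([1020, 280, 40]);
translate([40, 0, 680]) cube([1020, 280, 40]);
translate([40, 0, 880]) cube([1020, 280, 40]);
translate([1060, 0, 0]) cube([40, 280, 920]);


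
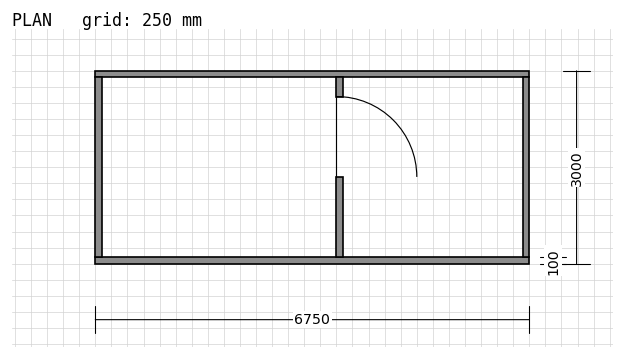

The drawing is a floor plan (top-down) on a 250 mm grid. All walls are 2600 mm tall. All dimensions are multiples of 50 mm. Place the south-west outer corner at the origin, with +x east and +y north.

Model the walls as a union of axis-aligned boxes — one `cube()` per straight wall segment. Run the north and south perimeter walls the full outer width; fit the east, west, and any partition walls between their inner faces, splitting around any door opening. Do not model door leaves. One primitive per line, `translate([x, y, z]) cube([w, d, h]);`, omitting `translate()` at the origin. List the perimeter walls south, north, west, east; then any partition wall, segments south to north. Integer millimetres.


cube([6750, 100, 2600]);
translate([0, 2900, 0]) cube([6750, 100, 2600]);
translate([0, 100, 0]) cube([100, 2800, 2600]);
translate([6650, 100, 0]) cube([100, 2800, 2600]);
translate([3750, 100, 0]) cube([100, 1250, 2600]);
translate([3750, 2600, 0]) cube([100, 300, 2600]);


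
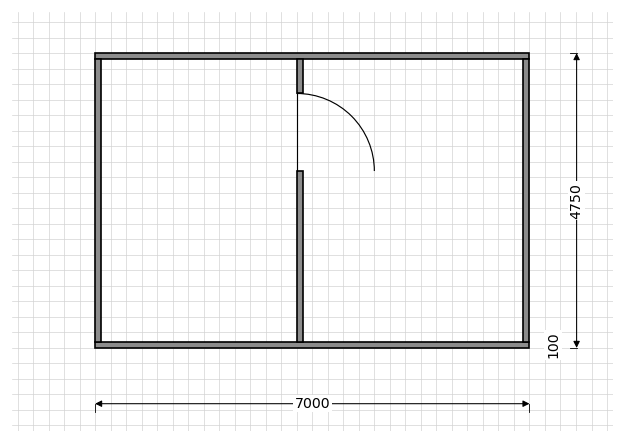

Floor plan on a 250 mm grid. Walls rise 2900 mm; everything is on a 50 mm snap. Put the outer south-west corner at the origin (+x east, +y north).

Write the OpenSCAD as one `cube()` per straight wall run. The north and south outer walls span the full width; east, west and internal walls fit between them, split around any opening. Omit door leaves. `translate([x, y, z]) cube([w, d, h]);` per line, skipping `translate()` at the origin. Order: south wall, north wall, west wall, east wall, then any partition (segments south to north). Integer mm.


cube([7000, 100, 2900]);
translate([0, 4650, 0]) cube([7000, 100, 2900]);
translate([0, 100, 0]) cube([100, 4550, 2900]);
translate([6900, 100, 0]) cube([100, 4550, 2900]);
translate([3250, 100, 0]) cube([100, 2750, 2900]);
translate([3250, 4100, 0]) cube([100, 550, 2900]);


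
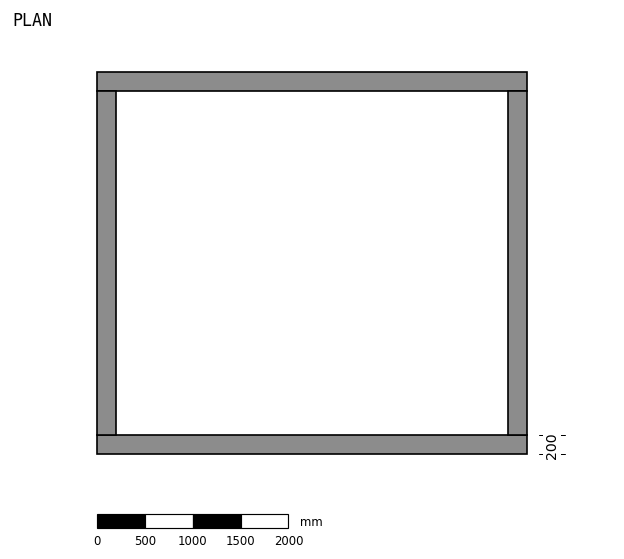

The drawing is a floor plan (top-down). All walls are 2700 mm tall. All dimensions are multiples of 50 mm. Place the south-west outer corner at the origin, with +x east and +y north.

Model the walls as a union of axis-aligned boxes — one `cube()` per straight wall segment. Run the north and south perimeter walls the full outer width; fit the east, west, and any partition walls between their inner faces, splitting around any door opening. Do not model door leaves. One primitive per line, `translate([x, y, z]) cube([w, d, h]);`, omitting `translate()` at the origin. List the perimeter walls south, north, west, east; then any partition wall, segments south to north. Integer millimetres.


cube([4500, 200, 2700]);
translate([0, 3800, 0]) cube([4500, 200, 2700]);
translate([0, 200, 0]) cube([200, 3600, 2700]);
translate([4300, 200, 0]) cube([200, 3600, 2700]);


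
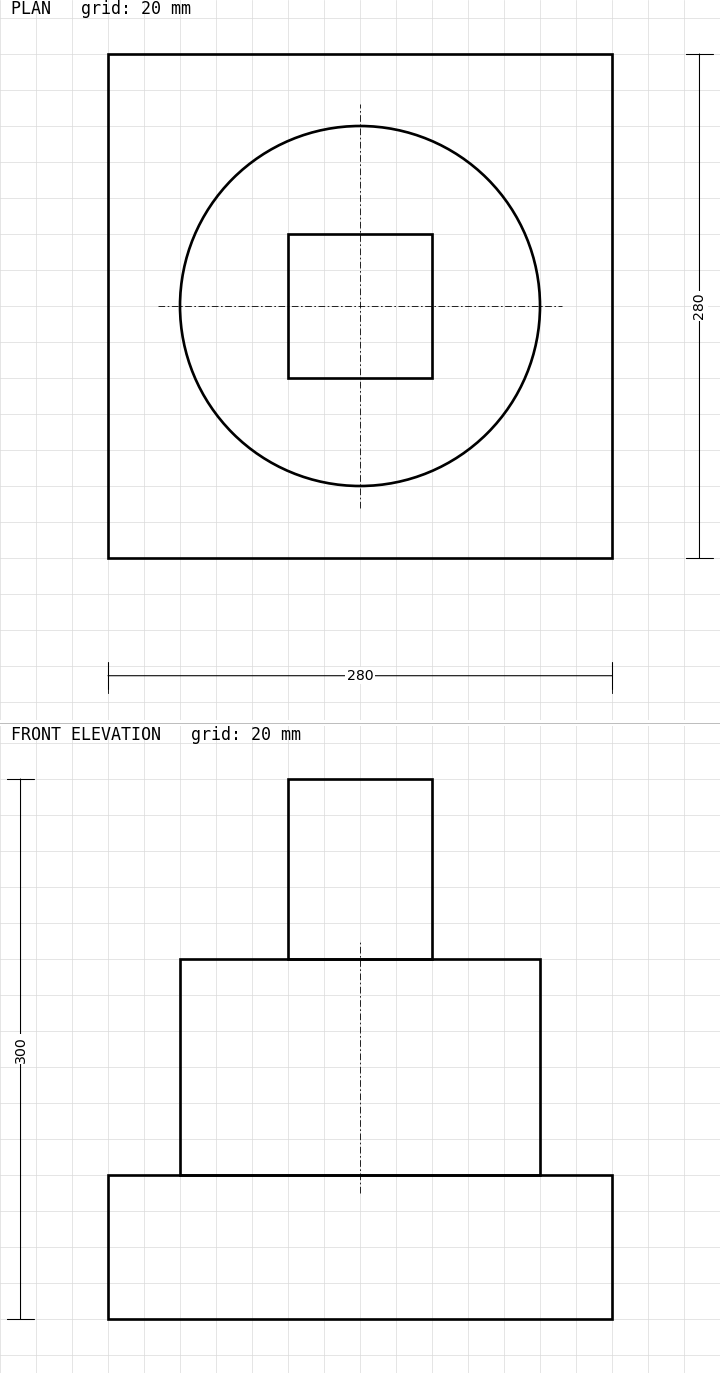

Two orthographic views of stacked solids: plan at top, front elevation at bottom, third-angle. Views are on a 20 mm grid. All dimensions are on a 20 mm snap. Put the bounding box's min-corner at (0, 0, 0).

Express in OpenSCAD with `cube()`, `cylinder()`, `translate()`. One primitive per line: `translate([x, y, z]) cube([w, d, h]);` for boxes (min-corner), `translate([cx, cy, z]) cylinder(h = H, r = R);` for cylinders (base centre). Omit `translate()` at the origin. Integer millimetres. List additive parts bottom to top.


cube([280, 280, 80]);
translate([140, 140, 80]) cylinder(h = 120, r = 100);
translate([100, 100, 200]) cube([80, 80, 100]);
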